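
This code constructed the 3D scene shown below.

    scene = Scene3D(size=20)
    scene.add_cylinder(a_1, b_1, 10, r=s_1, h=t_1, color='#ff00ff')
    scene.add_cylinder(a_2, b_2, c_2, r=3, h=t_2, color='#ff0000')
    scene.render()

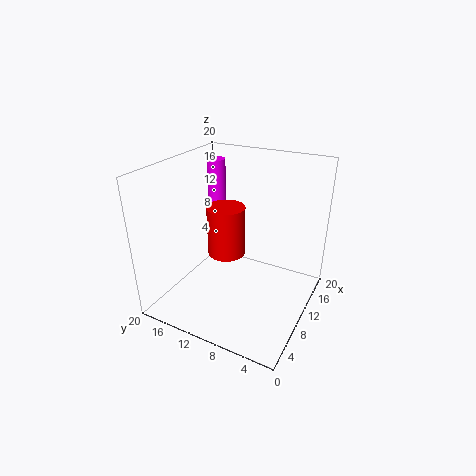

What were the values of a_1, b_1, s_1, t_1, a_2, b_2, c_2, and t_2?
a_1 = 18.5
b_1 = 18.5
s_1 = 1.5
t_1 = 8
a_2 = 14.5
b_2 = 14.5
c_2 = 4
t_2 = 8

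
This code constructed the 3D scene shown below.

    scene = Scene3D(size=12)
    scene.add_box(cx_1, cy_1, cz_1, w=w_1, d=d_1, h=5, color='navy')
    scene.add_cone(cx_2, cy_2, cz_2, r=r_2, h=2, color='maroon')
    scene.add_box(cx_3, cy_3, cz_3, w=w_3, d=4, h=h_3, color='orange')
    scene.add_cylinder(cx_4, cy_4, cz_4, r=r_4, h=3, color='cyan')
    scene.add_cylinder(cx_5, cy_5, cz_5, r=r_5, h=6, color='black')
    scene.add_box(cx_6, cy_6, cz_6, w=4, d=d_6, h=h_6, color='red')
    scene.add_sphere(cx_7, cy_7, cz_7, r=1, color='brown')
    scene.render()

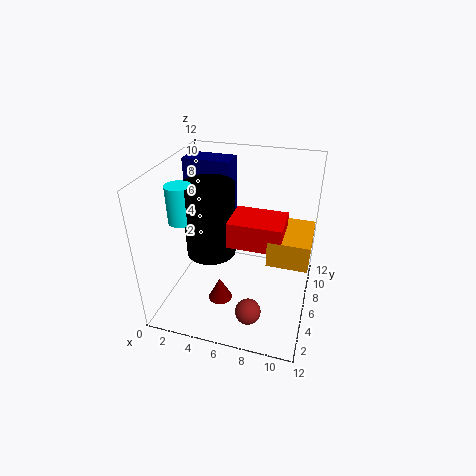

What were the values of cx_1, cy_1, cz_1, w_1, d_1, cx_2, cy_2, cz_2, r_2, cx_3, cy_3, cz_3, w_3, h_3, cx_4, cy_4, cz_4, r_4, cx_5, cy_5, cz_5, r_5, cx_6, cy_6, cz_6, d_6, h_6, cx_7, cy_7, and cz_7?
cx_1 = 1
cy_1 = 7
cz_1 = 7
w_1 = 4
d_1 = 2
cx_2 = 5
cy_2 = 4
cz_2 = 1
r_2 = 1
cx_3 = 9
cy_3 = 3
cz_3 = 6
w_3 = 3
h_3 = 2
cx_4 = 2
cy_4 = 4
cz_4 = 8
r_4 = 1
cx_5 = 4
cy_5 = 5
cz_5 = 5
r_5 = 2
cx_6 = 6
cy_6 = 3
cz_6 = 7
d_6 = 3
h_6 = 2
cx_7 = 8
cy_7 = 2
cz_7 = 2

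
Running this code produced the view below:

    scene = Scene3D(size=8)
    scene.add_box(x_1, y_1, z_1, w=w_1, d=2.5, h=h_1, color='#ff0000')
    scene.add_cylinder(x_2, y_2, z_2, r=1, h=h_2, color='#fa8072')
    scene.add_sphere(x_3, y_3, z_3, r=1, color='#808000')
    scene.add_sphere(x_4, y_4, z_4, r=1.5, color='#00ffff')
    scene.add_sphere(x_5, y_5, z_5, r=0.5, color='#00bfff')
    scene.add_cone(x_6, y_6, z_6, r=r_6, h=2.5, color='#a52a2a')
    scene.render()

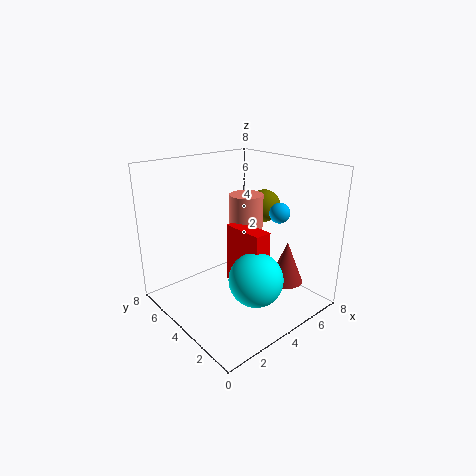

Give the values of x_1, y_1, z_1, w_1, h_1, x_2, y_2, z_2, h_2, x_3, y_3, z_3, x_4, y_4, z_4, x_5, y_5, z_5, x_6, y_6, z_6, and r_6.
x_1 = 4; y_1 = 2.5; z_1 = 1; w_1 = 1; h_1 = 3.5; x_2 = 5.5; y_2 = 5; z_2 = 4; h_2 = 2; x_3 = 7; y_3 = 5; z_3 = 5; x_4 = 4; y_4 = 2.5; z_4 = 2; x_5 = 4.5; y_5 = 1.5; z_5 = 6; x_6 = 6.5; y_6 = 2.5; z_6 = 1; r_6 = 1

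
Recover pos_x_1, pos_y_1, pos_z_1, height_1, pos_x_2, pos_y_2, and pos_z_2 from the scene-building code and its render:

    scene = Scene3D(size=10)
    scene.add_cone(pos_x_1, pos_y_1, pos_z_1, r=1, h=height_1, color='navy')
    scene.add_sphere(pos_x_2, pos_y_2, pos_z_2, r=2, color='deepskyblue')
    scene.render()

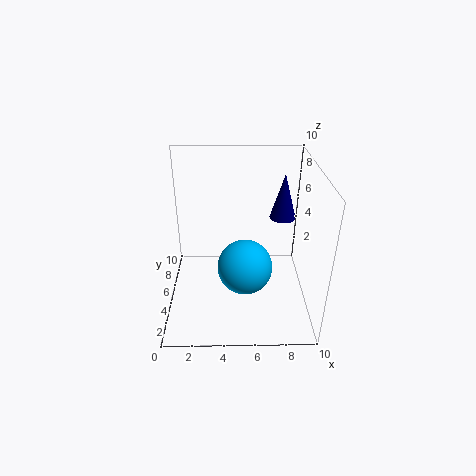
pos_x_1 = 8.5
pos_y_1 = 8
pos_z_1 = 5
height_1 = 3.5
pos_x_2 = 5.5
pos_y_2 = 5
pos_z_2 = 2.5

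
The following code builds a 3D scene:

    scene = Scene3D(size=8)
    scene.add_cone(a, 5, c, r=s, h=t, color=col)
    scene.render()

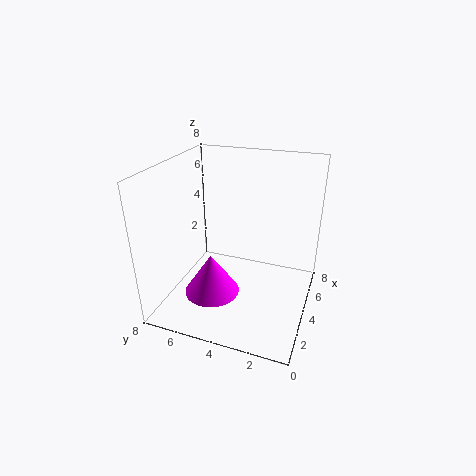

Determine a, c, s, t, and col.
a = 2.5; c = 1.25; s = 1.5; t = 2.25; col = 'magenta'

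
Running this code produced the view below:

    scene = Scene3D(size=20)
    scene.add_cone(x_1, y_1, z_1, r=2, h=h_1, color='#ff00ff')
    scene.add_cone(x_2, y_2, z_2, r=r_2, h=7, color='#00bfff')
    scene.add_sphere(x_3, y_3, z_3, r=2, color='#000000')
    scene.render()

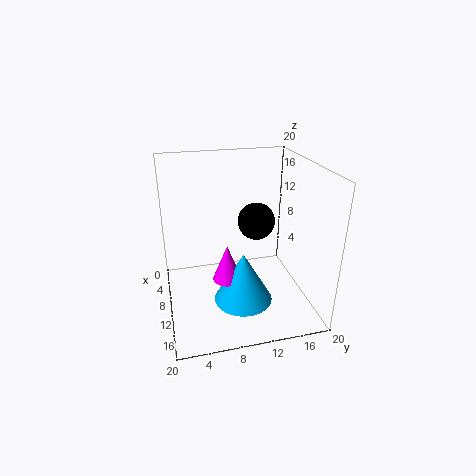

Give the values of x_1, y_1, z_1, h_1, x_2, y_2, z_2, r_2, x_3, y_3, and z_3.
x_1 = 12, y_1 = 8, z_1 = 5, h_1 = 5, x_2 = 13, y_2 = 10, z_2 = 2, r_2 = 4, x_3 = 18, y_3 = 10, z_3 = 16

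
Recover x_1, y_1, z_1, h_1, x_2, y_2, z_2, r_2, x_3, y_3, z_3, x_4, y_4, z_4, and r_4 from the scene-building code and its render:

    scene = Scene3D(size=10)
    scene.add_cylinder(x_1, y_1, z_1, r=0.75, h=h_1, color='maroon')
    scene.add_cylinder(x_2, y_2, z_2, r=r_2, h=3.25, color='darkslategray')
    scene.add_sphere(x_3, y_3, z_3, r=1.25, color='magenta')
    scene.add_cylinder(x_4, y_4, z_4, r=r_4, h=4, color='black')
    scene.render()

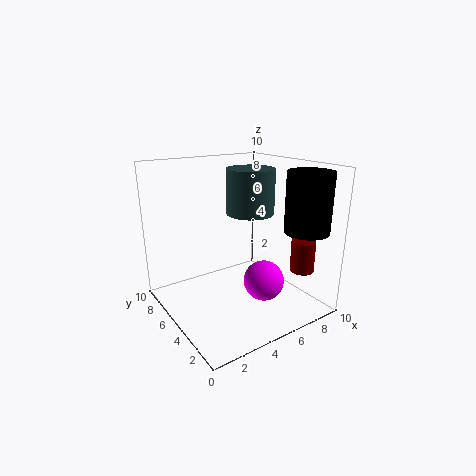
x_1 = 7
y_1 = 0.75
z_1 = 3.75
h_1 = 2
x_2 = 6.75
y_2 = 6
z_2 = 6.25
r_2 = 1.75
x_3 = 4.75
y_3 = 1.75
z_3 = 3.25
x_4 = 8.25
y_4 = 1.75
z_4 = 5.75
r_4 = 1.5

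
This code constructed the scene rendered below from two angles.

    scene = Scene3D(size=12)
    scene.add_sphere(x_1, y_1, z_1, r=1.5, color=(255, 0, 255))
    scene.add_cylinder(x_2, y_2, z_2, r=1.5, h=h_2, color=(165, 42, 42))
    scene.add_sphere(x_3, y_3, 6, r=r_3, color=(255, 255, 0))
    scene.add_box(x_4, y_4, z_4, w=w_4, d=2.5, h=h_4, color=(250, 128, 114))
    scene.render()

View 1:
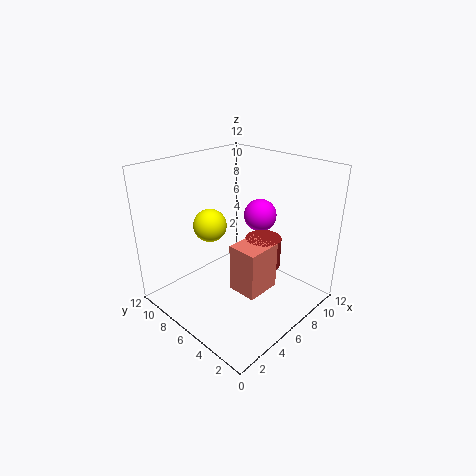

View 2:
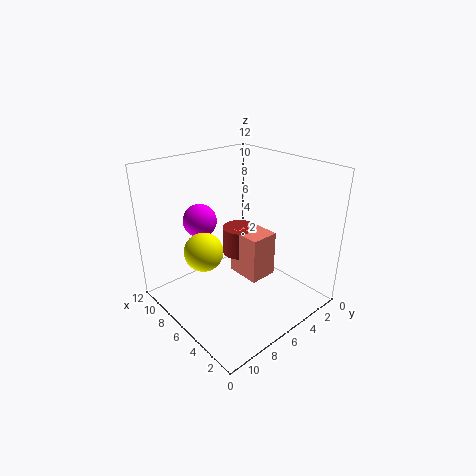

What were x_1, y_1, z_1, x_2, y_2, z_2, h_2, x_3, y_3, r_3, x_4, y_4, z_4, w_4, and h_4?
x_1 = 10
y_1 = 7
z_1 = 6.5
x_2 = 7.5
y_2 = 4.5
z_2 = 3.5
h_2 = 2.5
x_3 = 6
y_3 = 9.5
r_3 = 1.5
x_4 = 4.5
y_4 = 3
z_4 = 2
w_4 = 3
h_4 = 4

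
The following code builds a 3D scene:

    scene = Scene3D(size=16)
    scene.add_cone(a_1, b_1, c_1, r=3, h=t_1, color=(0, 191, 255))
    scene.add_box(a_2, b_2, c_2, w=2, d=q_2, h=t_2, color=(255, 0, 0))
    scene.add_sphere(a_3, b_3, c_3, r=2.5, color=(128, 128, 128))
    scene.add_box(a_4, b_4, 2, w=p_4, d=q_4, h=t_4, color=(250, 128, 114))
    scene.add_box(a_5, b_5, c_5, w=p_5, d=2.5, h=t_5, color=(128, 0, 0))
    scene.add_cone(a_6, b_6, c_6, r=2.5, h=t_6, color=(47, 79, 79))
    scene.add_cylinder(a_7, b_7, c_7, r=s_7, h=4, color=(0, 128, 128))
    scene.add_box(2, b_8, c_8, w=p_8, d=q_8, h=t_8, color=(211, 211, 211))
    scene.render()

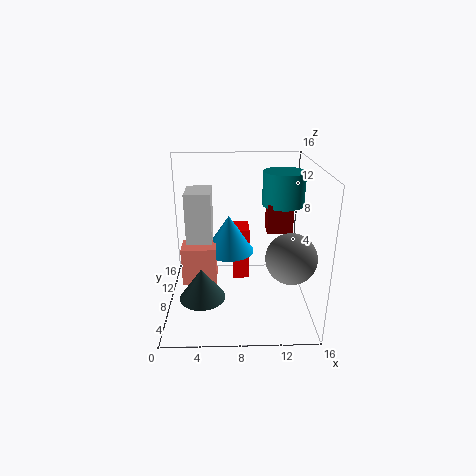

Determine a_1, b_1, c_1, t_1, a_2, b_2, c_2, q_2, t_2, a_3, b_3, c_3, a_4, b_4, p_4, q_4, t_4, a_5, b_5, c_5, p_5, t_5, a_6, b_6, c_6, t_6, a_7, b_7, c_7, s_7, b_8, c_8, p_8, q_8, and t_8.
a_1 = 7
b_1 = 11
c_1 = 5
t_1 = 4.5
a_2 = 7.5
b_2 = 11
c_2 = 1
q_2 = 3.5
t_2 = 6.5
a_3 = 13
b_3 = 3
c_3 = 8
a_4 = 1.5
b_4 = 8
p_4 = 4
q_4 = 3
t_4 = 4.5
a_5 = 11.5
b_5 = 10
c_5 = 7.5
p_5 = 3
t_5 = 3.5
a_6 = 4
b_6 = 5.5
c_6 = 2
t_6 = 3.5
a_7 = 13.5
b_7 = 12
c_7 = 10.5
s_7 = 2.5
b_8 = 9.5
c_8 = 6.5
p_8 = 3
q_8 = 4
t_8 = 6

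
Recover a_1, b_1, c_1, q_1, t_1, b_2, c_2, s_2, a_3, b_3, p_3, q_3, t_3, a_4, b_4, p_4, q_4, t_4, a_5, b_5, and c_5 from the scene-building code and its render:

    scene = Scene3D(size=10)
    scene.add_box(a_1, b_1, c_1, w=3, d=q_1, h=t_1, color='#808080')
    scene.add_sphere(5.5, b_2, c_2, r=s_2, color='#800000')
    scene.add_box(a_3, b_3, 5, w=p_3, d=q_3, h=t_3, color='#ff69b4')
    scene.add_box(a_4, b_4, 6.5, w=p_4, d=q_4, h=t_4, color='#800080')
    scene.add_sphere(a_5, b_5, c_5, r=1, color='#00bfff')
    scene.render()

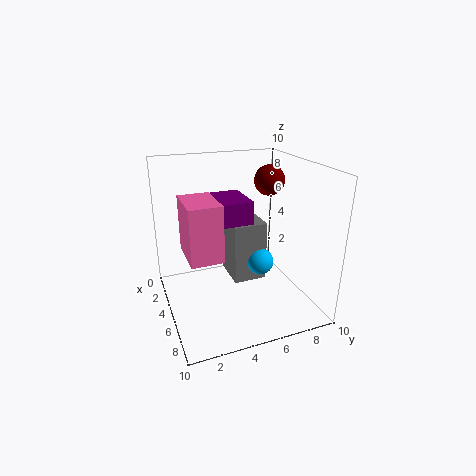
a_1 = 1.5; b_1 = 5; c_1 = 1; q_1 = 2.5; t_1 = 4.5; b_2 = 7; c_2 = 9; s_2 = 1; a_3 = 5; b_3 = 1; p_3 = 3; q_3 = 2; t_3 = 3.5; a_4 = 3.5; b_4 = 3.5; p_4 = 3; q_4 = 2; t_4 = 1.5; a_5 = 4.5; b_5 = 7; c_5 = 2.5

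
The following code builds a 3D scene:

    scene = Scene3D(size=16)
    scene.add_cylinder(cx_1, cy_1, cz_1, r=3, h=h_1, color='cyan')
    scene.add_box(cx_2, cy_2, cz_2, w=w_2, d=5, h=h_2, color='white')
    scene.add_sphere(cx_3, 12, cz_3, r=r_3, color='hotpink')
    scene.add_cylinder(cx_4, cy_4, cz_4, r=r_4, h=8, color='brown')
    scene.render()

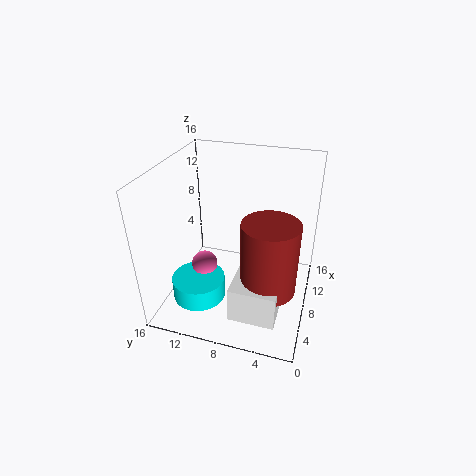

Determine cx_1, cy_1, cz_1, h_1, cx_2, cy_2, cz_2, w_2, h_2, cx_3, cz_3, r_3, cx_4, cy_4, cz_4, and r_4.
cx_1 = 5.5; cy_1 = 12; cz_1 = 1; h_1 = 2.5; cx_2 = 2.5; cy_2 = 2.5; cz_2 = 1; w_2 = 5.5; h_2 = 4; cx_3 = 7.5; cz_3 = 4; r_3 = 1.5; cx_4 = 6; cy_4 = 4; cz_4 = 3.5; r_4 = 3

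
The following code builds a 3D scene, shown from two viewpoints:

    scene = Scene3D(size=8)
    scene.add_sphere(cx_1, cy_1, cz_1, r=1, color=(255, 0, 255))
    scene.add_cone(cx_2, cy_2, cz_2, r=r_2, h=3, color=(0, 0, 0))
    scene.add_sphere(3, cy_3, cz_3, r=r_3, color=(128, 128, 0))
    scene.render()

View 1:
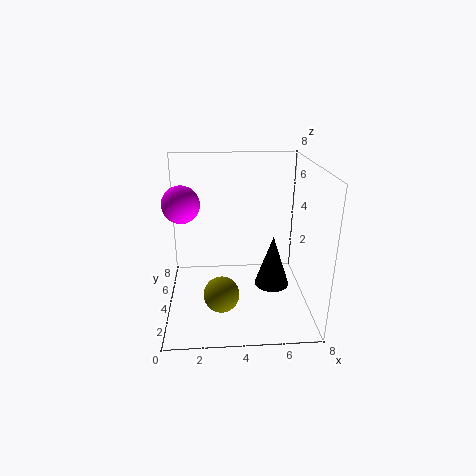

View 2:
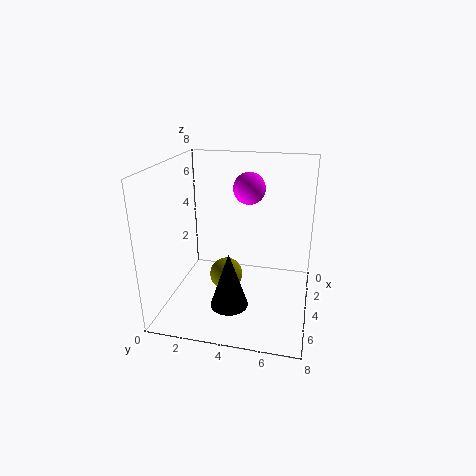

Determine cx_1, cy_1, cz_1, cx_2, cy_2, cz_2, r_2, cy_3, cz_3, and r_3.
cx_1 = 1, cy_1 = 4, cz_1 = 6, cx_2 = 6, cy_2 = 4, cz_2 = 1, r_2 = 1, cy_3 = 3, cz_3 = 1, r_3 = 1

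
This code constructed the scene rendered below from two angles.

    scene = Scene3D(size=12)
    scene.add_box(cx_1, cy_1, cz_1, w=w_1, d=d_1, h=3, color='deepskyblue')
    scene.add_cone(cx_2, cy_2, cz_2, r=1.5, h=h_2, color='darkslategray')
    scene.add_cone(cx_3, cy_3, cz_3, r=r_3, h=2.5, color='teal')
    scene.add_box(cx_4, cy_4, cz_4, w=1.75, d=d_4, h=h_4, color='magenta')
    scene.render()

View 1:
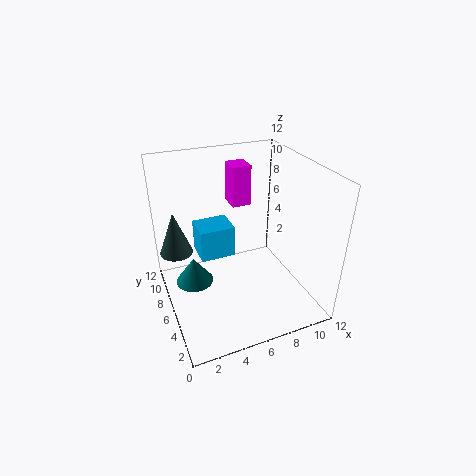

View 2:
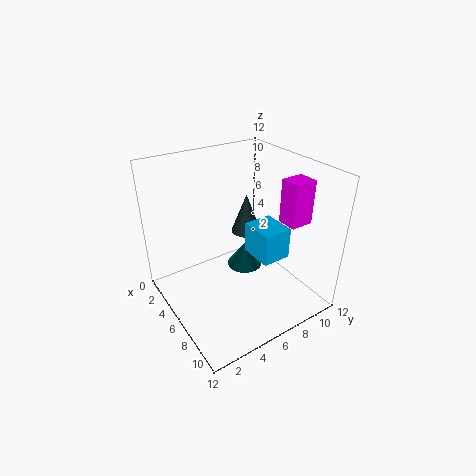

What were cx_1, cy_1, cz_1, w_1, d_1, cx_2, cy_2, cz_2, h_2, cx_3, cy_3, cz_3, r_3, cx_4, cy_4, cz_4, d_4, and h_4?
cx_1 = 3.5
cy_1 = 8.5
cz_1 = 2.5
w_1 = 3.25
d_1 = 2.75
cx_2 = 1.5
cy_2 = 10
cz_2 = 3.25
h_2 = 4
cx_3 = 2.75
cy_3 = 9
cz_3 = 0.25
r_3 = 1.75
cx_4 = 7
cy_4 = 9.5
cz_4 = 7
d_4 = 2
h_4 = 3.75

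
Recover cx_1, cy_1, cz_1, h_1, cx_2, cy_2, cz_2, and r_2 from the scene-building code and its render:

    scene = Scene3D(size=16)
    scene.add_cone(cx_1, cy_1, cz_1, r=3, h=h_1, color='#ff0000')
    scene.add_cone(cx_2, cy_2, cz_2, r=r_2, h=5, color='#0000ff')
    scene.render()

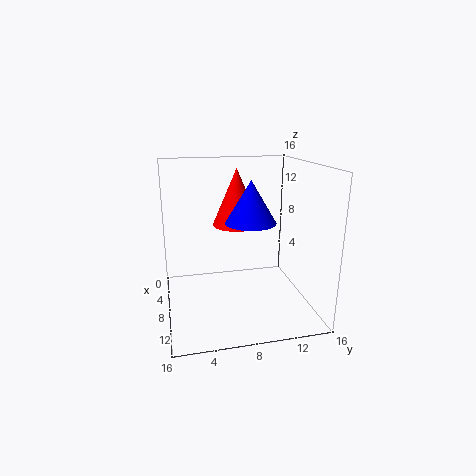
cx_1 = 3
cy_1 = 9
cz_1 = 8
h_1 = 7
cx_2 = 6
cy_2 = 10
cz_2 = 9
r_2 = 3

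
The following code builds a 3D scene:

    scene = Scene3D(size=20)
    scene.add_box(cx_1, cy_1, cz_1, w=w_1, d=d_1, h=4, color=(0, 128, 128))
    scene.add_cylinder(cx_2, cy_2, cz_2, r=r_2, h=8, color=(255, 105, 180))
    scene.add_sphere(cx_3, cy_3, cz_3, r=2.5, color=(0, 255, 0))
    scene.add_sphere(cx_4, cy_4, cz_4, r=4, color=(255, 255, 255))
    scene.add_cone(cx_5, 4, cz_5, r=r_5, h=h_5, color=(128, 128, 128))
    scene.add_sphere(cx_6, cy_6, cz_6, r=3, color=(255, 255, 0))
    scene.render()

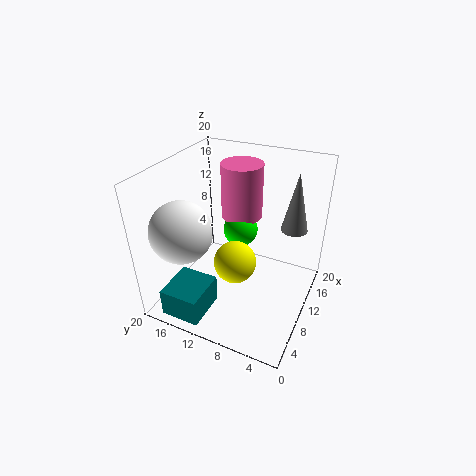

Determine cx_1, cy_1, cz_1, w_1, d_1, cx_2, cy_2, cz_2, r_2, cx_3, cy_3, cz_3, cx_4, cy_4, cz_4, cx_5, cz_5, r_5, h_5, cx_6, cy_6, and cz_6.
cx_1 = 1
cy_1 = 12
cz_1 = 0.5
w_1 = 6
d_1 = 5.5
cx_2 = 14.5
cy_2 = 11.5
cz_2 = 11
r_2 = 3
cx_3 = 13
cy_3 = 11
cz_3 = 9.5
cx_4 = 4
cy_4 = 15
cz_4 = 13
cx_5 = 17
cz_5 = 9
r_5 = 2
h_5 = 9
cx_6 = 9
cy_6 = 10
cz_6 = 6.5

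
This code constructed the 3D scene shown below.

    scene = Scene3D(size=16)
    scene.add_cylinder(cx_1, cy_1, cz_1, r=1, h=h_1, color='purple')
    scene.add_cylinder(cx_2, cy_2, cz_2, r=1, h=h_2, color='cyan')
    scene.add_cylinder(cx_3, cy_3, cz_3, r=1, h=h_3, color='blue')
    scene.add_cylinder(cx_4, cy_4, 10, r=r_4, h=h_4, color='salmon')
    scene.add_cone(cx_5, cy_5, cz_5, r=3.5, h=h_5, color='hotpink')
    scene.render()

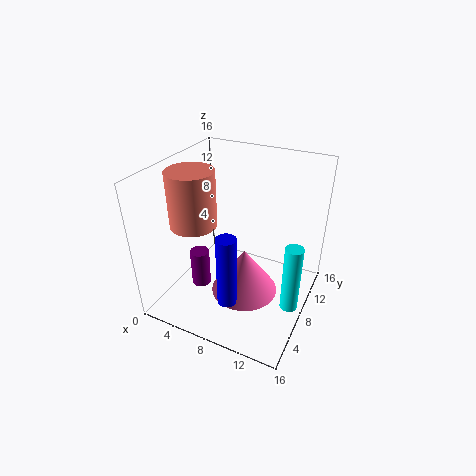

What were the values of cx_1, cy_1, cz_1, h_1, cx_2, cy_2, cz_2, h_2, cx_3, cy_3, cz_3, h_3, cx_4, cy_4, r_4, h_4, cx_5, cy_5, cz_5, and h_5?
cx_1 = 5.5
cy_1 = 4
cz_1 = 4
h_1 = 4
cx_2 = 14.5
cy_2 = 8
cz_2 = 0.5
h_2 = 8
cx_3 = 9.5
cy_3 = 2.5
cz_3 = 4
h_3 = 7.5
cx_4 = 4
cy_4 = 5.5
r_4 = 2.5
h_4 = 6
cx_5 = 10
cy_5 = 5.5
cz_5 = 3.5
h_5 = 5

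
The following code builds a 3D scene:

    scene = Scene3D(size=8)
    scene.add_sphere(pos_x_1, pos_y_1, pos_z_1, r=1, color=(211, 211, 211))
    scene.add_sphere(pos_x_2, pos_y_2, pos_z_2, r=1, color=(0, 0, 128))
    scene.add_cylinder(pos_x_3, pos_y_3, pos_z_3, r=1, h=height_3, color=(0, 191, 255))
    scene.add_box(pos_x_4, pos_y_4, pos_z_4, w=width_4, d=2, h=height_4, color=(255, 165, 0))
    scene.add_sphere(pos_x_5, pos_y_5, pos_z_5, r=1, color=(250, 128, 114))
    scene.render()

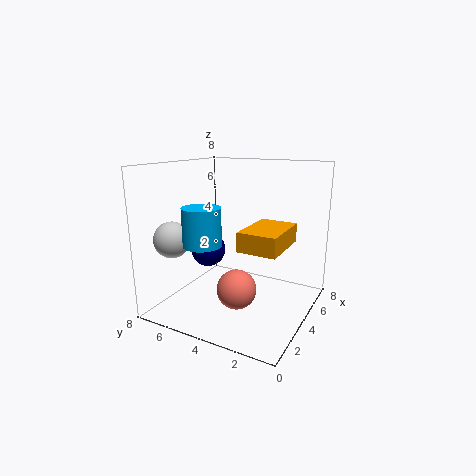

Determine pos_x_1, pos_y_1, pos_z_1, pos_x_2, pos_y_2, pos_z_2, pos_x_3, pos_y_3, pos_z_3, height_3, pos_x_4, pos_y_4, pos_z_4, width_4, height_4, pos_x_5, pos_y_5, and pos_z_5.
pos_x_1 = 2, pos_y_1 = 7, pos_z_1 = 4, pos_x_2 = 4, pos_y_2 = 6, pos_z_2 = 3, pos_x_3 = 2, pos_y_3 = 5, pos_z_3 = 4, height_3 = 2, pos_x_4 = 2, pos_y_4 = 1, pos_z_4 = 4, width_4 = 3, height_4 = 1, pos_x_5 = 2, pos_y_5 = 3, pos_z_5 = 2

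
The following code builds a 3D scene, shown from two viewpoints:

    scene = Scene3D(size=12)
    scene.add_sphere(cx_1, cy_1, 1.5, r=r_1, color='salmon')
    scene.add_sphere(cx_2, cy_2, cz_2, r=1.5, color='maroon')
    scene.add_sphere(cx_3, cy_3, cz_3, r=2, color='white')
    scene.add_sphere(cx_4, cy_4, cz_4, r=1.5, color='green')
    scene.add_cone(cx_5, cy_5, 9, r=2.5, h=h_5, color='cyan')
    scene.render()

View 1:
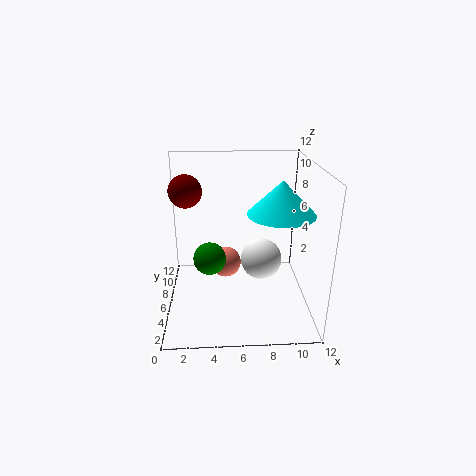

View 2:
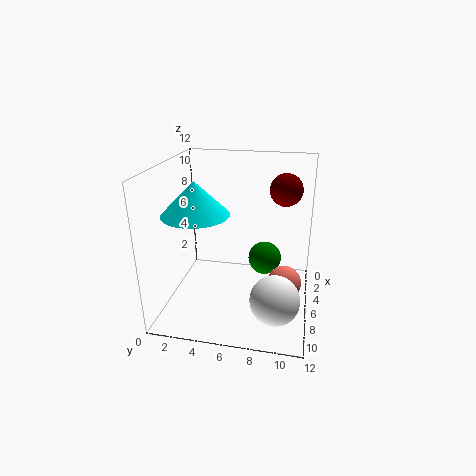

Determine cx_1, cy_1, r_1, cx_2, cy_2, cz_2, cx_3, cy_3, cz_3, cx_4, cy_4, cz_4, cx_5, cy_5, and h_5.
cx_1 = 5; cy_1 = 10; r_1 = 1.5; cx_2 = 1.5; cy_2 = 9.5; cz_2 = 9; cx_3 = 8.5; cy_3 = 9.5; cz_3 = 2; cx_4 = 3.5; cy_4 = 8; cz_4 = 3; cx_5 = 9; cy_5 = 3.5; h_5 = 2.5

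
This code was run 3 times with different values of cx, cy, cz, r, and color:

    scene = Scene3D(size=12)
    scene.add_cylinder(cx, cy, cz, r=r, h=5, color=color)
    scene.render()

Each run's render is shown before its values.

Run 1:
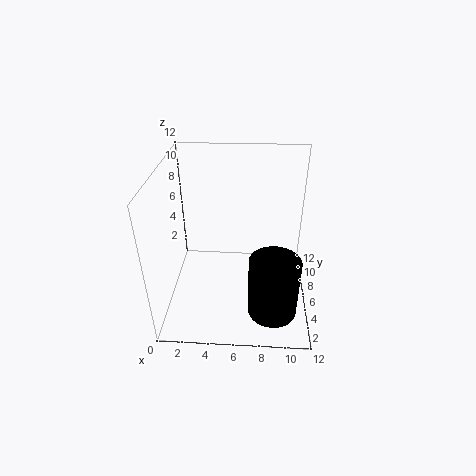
cx = 9, cy = 3, cz = 1, r = 2, color = 'black'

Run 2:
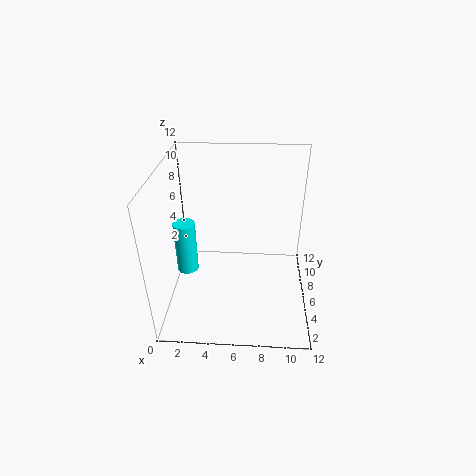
cx = 1, cy = 8, cz = 1, r = 1, color = 'cyan'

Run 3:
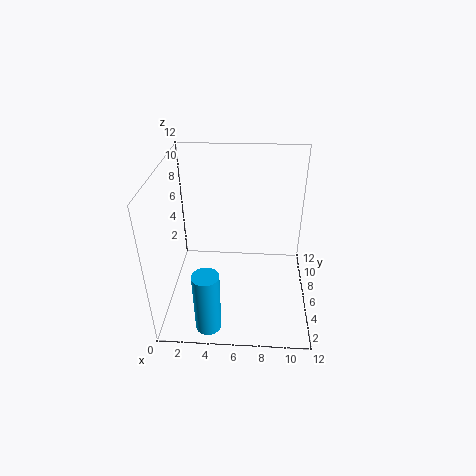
cx = 4, cy = 1, cz = 1, r = 1, color = 'deepskyblue'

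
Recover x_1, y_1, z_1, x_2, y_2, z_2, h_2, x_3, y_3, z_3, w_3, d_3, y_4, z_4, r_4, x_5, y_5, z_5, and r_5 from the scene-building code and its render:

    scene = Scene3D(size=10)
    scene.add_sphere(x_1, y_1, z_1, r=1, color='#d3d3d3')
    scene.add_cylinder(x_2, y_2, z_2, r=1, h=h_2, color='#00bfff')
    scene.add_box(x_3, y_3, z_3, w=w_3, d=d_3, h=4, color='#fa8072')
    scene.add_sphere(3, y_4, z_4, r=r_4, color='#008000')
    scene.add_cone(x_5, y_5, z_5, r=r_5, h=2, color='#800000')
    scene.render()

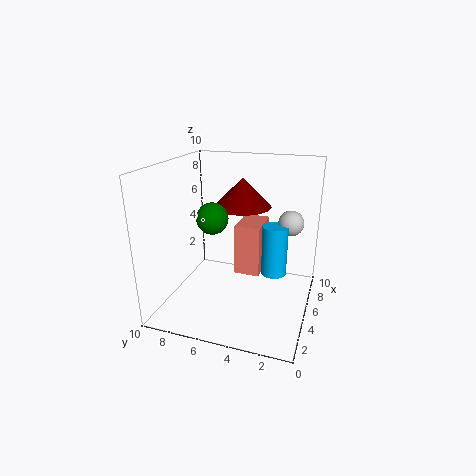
x_1 = 9; y_1 = 2; z_1 = 5; x_2 = 8; y_2 = 3; z_2 = 1; h_2 = 4; x_3 = 7; y_3 = 4; z_3 = 1; w_3 = 3; d_3 = 2; y_4 = 6; z_4 = 7; r_4 = 1; x_5 = 6; y_5 = 5; z_5 = 7; r_5 = 2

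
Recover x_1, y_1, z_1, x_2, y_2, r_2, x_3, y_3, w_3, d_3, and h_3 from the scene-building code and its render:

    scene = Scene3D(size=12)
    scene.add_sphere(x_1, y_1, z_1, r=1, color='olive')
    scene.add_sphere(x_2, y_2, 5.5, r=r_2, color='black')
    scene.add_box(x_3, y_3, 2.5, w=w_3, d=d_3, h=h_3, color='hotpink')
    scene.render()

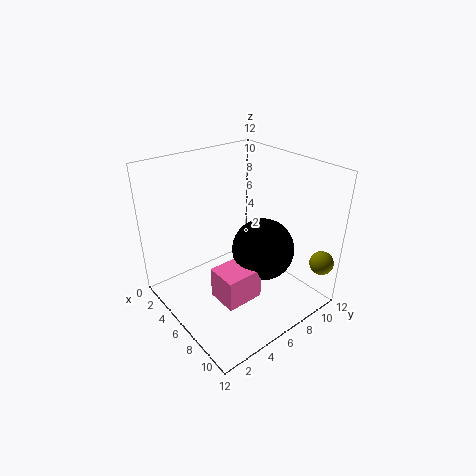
x_1 = 11; y_1 = 11; z_1 = 4; x_2 = 8; y_2 = 7; r_2 = 2.5; x_3 = 7; y_3 = 2.5; w_3 = 2.5; d_3 = 3; h_3 = 2.5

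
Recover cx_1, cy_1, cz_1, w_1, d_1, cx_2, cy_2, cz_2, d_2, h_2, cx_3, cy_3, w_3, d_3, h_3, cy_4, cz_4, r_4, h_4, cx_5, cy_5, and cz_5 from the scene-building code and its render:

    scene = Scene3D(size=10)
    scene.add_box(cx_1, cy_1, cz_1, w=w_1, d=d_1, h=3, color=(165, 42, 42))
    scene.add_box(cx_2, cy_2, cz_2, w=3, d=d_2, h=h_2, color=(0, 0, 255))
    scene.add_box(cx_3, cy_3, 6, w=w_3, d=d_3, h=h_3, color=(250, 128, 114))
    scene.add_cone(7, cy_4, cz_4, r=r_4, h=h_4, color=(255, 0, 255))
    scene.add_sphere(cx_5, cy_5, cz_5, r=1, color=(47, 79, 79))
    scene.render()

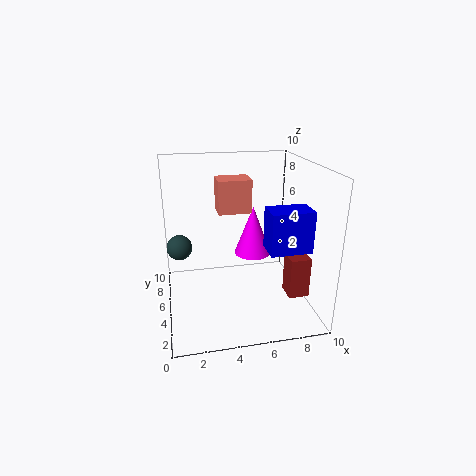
cx_1 = 8.5
cy_1 = 3.5
cz_1 = 0.5
w_1 = 1.5
d_1 = 1.5
cx_2 = 7
cy_2 = 3.5
cz_2 = 4
d_2 = 2
h_2 = 3
cx_3 = 4
cy_3 = 7
w_3 = 2.5
d_3 = 2
h_3 = 2.5
cy_4 = 8.5
cz_4 = 2
r_4 = 1.5
h_4 = 4
cx_5 = 1
cy_5 = 8.5
cz_5 = 3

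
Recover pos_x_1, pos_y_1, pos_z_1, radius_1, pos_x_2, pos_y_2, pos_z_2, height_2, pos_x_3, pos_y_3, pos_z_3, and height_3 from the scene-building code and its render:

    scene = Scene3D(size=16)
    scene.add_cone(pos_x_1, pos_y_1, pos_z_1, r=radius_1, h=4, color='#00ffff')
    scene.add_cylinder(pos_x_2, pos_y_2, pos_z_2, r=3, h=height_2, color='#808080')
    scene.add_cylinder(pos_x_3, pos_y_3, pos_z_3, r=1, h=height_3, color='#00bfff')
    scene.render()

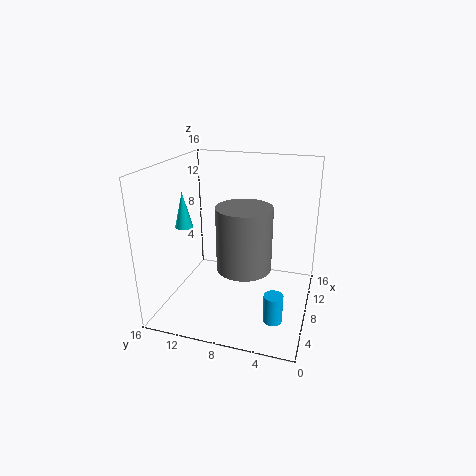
pos_x_1 = 7
pos_y_1 = 14
pos_z_1 = 9
radius_1 = 1
pos_x_2 = 7
pos_y_2 = 7
pos_z_2 = 5
height_2 = 7
pos_x_3 = 4
pos_y_3 = 3
pos_z_3 = 1
height_3 = 3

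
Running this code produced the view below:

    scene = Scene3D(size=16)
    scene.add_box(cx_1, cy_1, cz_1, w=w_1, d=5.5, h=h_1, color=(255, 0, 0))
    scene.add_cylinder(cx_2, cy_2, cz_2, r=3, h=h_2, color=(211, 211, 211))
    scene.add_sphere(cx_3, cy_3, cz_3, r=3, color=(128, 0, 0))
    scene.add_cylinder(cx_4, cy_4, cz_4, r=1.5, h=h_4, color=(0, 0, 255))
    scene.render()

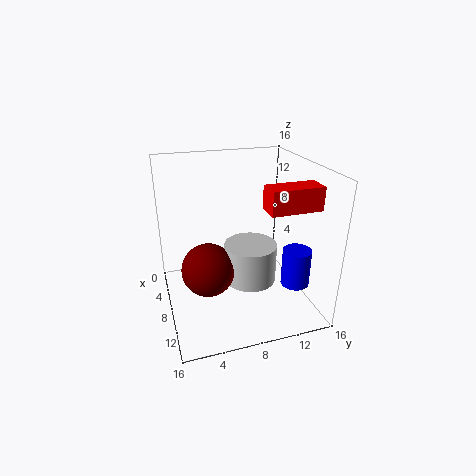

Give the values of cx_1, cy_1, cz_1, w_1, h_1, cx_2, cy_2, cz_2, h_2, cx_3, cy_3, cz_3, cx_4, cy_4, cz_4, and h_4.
cx_1 = 10
cy_1 = 10
cz_1 = 12
w_1 = 2.5
h_1 = 2.5
cx_2 = 8
cy_2 = 9.5
cz_2 = 2.5
h_2 = 4.5
cx_3 = 8
cy_3 = 4.5
cz_3 = 4.5
cx_4 = 12.5
cy_4 = 13
cz_4 = 4
h_4 = 4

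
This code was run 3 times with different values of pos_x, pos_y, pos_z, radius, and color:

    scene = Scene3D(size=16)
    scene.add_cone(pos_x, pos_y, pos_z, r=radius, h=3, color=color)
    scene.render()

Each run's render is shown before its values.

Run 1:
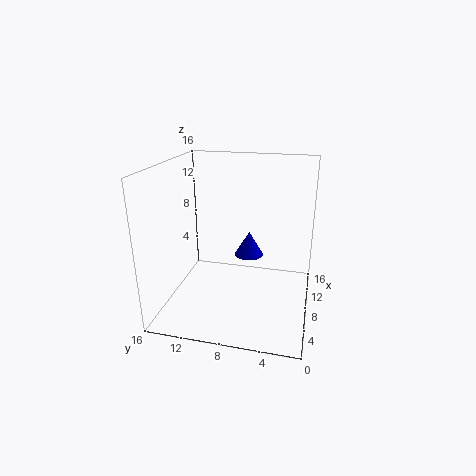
pos_x = 11.75; pos_y = 7.5; pos_z = 4.25; radius = 1.75; color = 'blue'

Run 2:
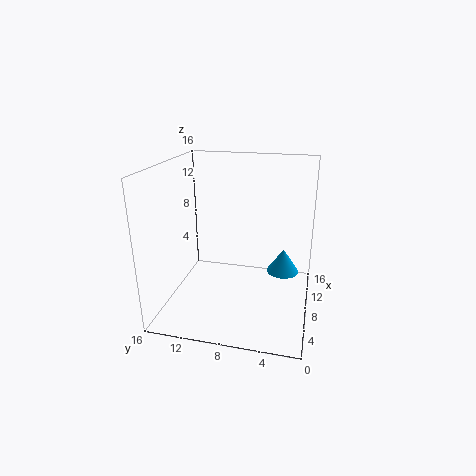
pos_x = 12.5; pos_y = 3.25; pos_z = 2; radius = 2; color = 'deepskyblue'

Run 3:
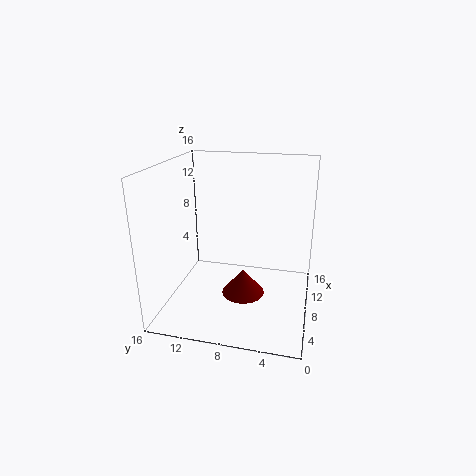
pos_x = 8.5; pos_y = 7.5; pos_z = 0.75; radius = 2.5; color = 'maroon'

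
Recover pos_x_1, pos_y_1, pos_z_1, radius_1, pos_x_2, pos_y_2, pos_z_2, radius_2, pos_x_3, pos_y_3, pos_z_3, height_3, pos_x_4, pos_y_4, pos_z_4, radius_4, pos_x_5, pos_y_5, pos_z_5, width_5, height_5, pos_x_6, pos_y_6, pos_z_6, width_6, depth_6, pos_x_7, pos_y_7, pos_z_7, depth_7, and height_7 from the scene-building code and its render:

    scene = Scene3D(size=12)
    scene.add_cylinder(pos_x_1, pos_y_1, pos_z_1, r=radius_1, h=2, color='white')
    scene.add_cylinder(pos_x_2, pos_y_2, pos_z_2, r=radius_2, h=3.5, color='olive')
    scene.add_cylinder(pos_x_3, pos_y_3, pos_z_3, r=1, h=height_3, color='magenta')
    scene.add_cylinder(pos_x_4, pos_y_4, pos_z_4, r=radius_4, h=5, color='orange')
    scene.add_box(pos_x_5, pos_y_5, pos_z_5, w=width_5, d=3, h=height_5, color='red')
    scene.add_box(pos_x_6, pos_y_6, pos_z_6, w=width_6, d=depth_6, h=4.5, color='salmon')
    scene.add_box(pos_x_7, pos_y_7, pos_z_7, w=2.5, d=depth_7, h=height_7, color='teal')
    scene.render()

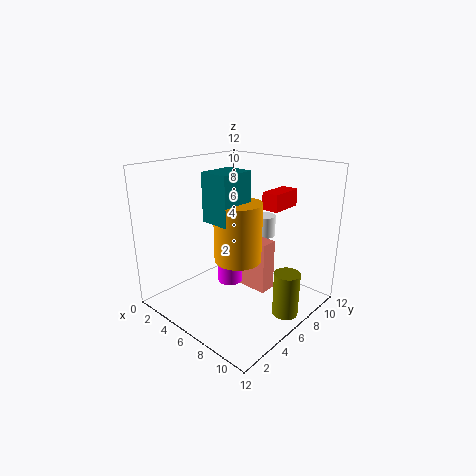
pos_x_1 = 5, pos_y_1 = 11, pos_z_1 = 4.5, radius_1 = 1, pos_x_2 = 11, pos_y_2 = 6, pos_z_2 = 1, radius_2 = 1, pos_x_3 = 6, pos_y_3 = 5, pos_z_3 = 2.5, height_3 = 3, pos_x_4 = 6, pos_y_4 = 6, pos_z_4 = 4, radius_4 = 2, pos_x_5 = 6.5, pos_y_5 = 8.5, pos_z_5 = 8, width_5 = 1.5, height_5 = 1.5, pos_x_6 = 4.5, pos_y_6 = 7, pos_z_6 = 1, width_6 = 3.5, depth_6 = 1.5, pos_x_7 = 4, pos_y_7 = 4, pos_z_7 = 7.5, depth_7 = 3, height_7 = 4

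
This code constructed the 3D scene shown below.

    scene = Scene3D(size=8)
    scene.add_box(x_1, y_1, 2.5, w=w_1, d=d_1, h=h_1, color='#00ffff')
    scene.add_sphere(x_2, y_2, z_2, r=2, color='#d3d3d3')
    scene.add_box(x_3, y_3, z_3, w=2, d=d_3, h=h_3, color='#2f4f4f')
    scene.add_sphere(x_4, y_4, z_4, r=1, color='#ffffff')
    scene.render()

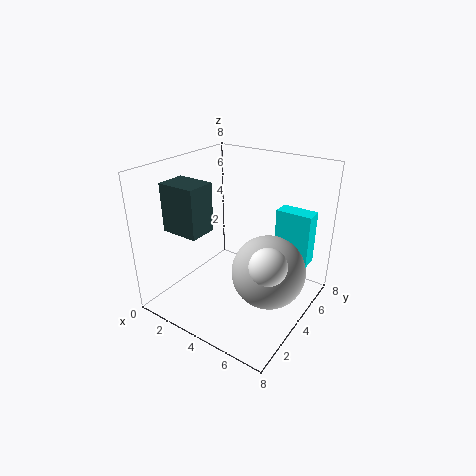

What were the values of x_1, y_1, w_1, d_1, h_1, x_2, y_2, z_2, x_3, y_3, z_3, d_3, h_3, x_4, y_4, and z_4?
x_1 = 5.5, y_1 = 5.5, w_1 = 2, d_1 = 1, h_1 = 3, x_2 = 6, y_2 = 4, z_2 = 2.5, x_3 = 1.5, y_3 = 1, z_3 = 5, d_3 = 1.5, h_3 = 2.5, x_4 = 6.5, y_4 = 3, z_4 = 3.5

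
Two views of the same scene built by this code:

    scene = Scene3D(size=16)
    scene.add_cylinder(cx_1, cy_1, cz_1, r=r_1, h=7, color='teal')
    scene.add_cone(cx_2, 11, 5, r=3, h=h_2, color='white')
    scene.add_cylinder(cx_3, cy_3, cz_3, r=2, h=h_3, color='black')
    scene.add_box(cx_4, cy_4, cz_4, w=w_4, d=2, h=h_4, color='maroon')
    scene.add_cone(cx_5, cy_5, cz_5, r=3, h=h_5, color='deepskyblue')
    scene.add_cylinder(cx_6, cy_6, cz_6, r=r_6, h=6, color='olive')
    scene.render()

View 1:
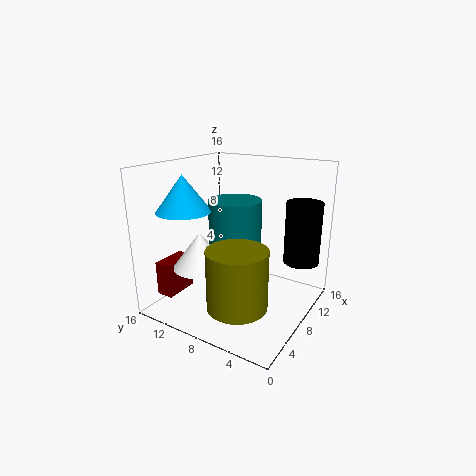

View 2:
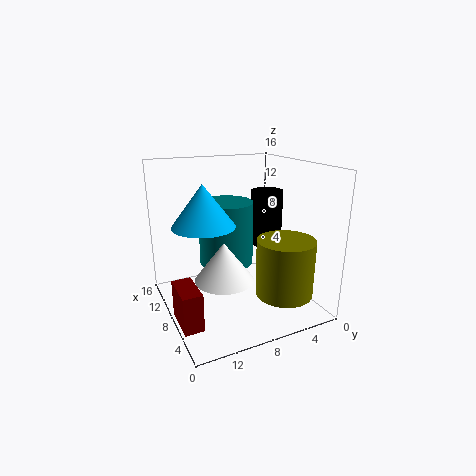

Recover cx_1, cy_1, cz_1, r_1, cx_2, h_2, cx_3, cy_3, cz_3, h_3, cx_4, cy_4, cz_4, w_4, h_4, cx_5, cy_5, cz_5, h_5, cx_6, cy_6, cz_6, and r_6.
cx_1 = 9, cy_1 = 9, cz_1 = 5, r_1 = 3, cx_2 = 5, h_2 = 4, cx_3 = 12, cy_3 = 2, cz_3 = 5, h_3 = 7, cx_4 = 3, cy_4 = 14, cz_4 = 1, w_4 = 4, h_4 = 4, cx_5 = 5, cy_5 = 13, cz_5 = 11, h_5 = 4, cx_6 = 3, cy_6 = 5, cz_6 = 3, r_6 = 3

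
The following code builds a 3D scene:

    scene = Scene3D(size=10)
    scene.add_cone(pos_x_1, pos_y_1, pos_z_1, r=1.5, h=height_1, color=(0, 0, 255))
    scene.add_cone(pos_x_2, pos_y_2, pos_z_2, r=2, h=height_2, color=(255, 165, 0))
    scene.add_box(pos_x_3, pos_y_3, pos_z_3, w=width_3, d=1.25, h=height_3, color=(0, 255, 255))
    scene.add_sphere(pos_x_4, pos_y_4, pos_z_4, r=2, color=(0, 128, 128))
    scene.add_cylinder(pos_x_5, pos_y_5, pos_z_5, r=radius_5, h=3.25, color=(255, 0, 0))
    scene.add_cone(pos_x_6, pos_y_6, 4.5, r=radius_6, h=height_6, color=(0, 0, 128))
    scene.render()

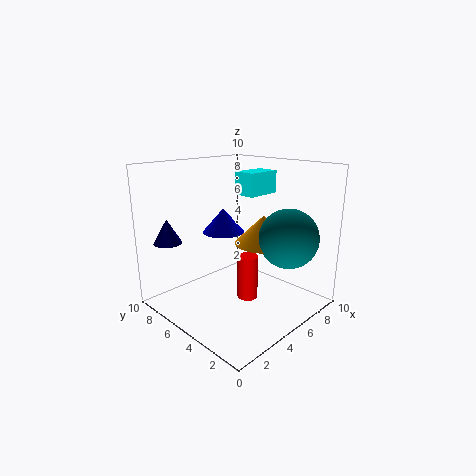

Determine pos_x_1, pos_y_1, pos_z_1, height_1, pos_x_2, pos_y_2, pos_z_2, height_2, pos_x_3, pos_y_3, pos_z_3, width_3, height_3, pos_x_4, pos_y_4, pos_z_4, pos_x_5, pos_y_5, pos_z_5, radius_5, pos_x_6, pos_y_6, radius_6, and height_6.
pos_x_1 = 5.25
pos_y_1 = 6.75
pos_z_1 = 5
height_1 = 1.75
pos_x_2 = 6.5
pos_y_2 = 4
pos_z_2 = 4.5
height_2 = 2
pos_x_3 = 2.5
pos_y_3 = 1.5
pos_z_3 = 8.75
width_3 = 2
height_3 = 1.25
pos_x_4 = 6.75
pos_y_4 = 2
pos_z_4 = 5.25
pos_x_5 = 5.75
pos_y_5 = 4.75
pos_z_5 = 0.25
radius_5 = 0.75
pos_x_6 = 1.75
pos_y_6 = 8.75
radius_6 = 1
height_6 = 1.75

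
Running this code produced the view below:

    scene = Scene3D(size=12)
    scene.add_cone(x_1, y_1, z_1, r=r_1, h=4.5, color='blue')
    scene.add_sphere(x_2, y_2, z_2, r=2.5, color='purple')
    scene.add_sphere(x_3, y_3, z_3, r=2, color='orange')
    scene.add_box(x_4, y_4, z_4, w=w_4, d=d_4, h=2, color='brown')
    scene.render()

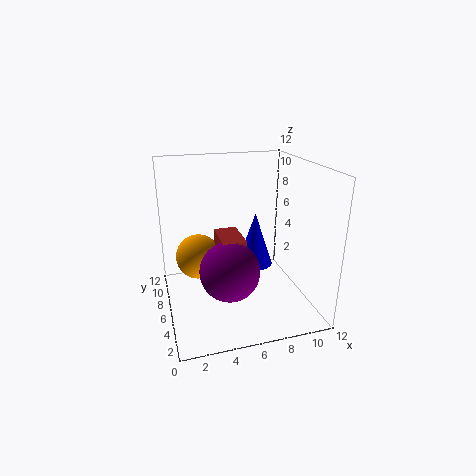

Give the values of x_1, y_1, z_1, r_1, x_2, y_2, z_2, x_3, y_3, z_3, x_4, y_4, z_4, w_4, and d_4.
x_1 = 7.5; y_1 = 6; z_1 = 3.5; r_1 = 1.5; x_2 = 5; y_2 = 5; z_2 = 3.5; x_3 = 3; y_3 = 8.5; z_3 = 3.5; x_4 = 4.5; y_4 = 5; z_4 = 4; w_4 = 2; d_4 = 3.5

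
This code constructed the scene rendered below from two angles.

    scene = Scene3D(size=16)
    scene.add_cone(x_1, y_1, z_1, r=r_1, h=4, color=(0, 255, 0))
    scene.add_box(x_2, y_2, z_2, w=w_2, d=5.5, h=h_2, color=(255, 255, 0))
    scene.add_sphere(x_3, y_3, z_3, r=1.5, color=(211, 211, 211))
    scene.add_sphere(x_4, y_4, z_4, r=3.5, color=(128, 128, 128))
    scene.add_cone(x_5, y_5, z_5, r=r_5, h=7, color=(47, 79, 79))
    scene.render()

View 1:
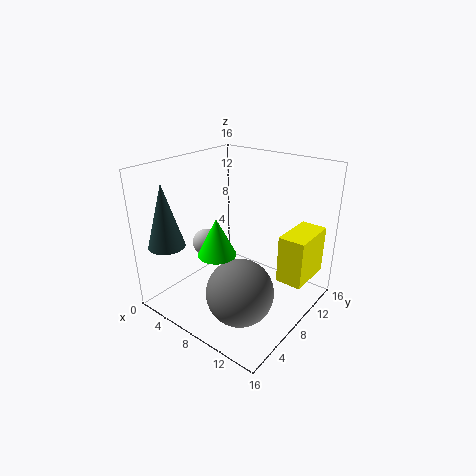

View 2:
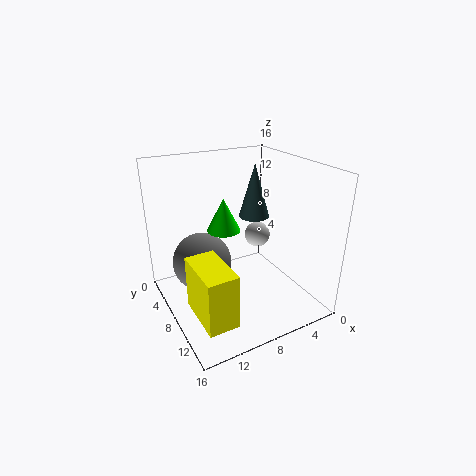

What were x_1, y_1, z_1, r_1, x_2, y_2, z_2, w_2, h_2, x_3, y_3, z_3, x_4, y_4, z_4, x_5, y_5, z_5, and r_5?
x_1 = 8, y_1 = 4.5, z_1 = 7.5, r_1 = 2, x_2 = 12, y_2 = 10, z_2 = 3, w_2 = 3, h_2 = 5.5, x_3 = 4.5, y_3 = 6.5, z_3 = 7, x_4 = 11, y_4 = 4.5, z_4 = 4, x_5 = 2.5, y_5 = 2.5, z_5 = 7.5, r_5 = 2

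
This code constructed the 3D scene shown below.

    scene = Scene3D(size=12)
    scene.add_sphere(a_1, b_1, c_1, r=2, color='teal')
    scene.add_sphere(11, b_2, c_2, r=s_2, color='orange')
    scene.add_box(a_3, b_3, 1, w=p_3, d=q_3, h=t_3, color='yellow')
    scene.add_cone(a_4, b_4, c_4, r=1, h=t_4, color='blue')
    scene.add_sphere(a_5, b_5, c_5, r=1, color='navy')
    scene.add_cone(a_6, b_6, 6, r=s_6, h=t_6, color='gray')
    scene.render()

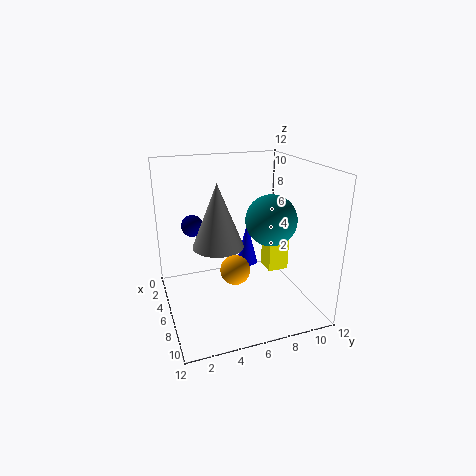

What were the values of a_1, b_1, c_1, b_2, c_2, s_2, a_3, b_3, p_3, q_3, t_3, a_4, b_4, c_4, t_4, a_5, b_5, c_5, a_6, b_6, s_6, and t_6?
a_1 = 8
b_1 = 8
c_1 = 8
b_2 = 4
c_2 = 6
s_2 = 1
a_3 = 2
b_3 = 10
p_3 = 2
q_3 = 2
t_3 = 3
a_4 = 3
b_4 = 8
c_4 = 2
t_4 = 4
a_5 = 2
b_5 = 3
c_5 = 6
a_6 = 7
b_6 = 4
s_6 = 2
t_6 = 5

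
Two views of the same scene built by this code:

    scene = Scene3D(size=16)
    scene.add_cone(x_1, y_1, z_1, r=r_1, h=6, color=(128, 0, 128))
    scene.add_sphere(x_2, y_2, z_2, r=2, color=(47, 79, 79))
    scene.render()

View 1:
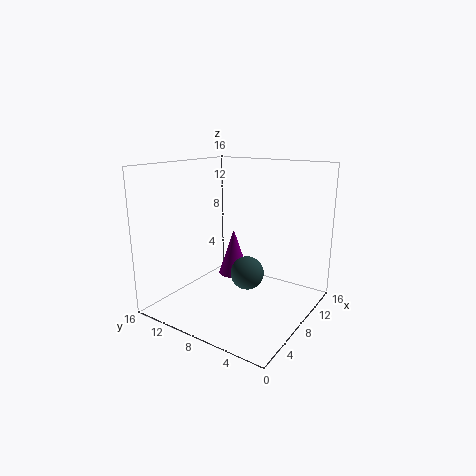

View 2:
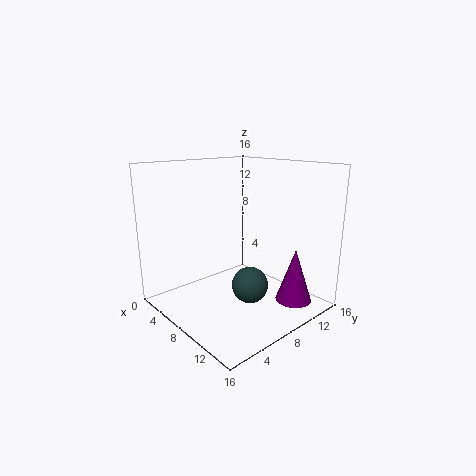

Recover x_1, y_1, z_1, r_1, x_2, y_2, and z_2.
x_1 = 13; y_1 = 12; z_1 = 1; r_1 = 2; x_2 = 10; y_2 = 8; z_2 = 3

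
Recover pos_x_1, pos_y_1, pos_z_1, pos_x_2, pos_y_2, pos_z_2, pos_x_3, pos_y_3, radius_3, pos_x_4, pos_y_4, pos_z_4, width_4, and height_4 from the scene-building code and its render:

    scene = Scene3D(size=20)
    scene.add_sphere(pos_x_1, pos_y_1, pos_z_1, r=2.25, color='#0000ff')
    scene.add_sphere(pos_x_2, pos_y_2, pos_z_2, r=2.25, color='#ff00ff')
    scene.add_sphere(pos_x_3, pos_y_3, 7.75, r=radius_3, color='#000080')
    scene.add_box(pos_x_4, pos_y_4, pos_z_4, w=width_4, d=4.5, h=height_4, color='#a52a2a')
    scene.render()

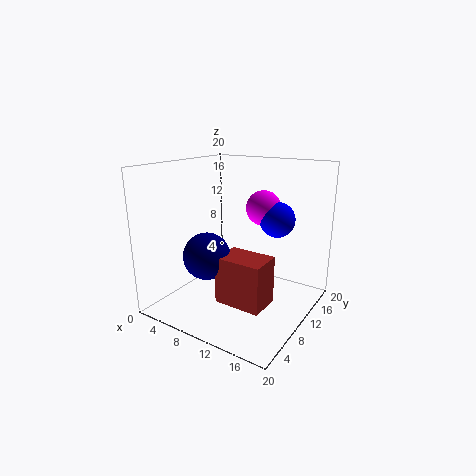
pos_x_1 = 15.75; pos_y_1 = 10.25; pos_z_1 = 13.5; pos_x_2 = 13.75; pos_y_2 = 10.25; pos_z_2 = 14.75; pos_x_3 = 7; pos_y_3 = 6.75; radius_3 = 3.25; pos_x_4 = 9.25; pos_y_4 = 5.5; pos_z_4 = 2; width_4 = 6.5; height_4 = 6.5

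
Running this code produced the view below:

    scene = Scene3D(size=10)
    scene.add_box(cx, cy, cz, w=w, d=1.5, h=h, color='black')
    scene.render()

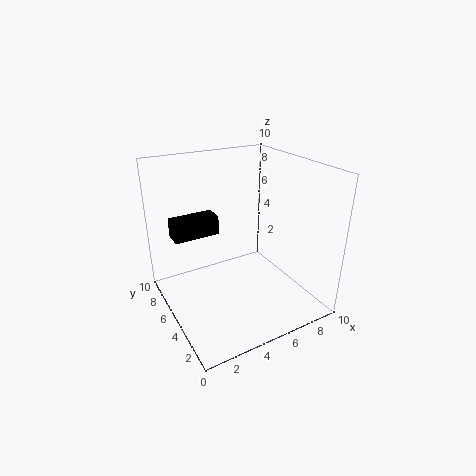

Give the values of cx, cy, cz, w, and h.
cx = 1.5, cy = 8, cz = 4, w = 3.5, h = 1.5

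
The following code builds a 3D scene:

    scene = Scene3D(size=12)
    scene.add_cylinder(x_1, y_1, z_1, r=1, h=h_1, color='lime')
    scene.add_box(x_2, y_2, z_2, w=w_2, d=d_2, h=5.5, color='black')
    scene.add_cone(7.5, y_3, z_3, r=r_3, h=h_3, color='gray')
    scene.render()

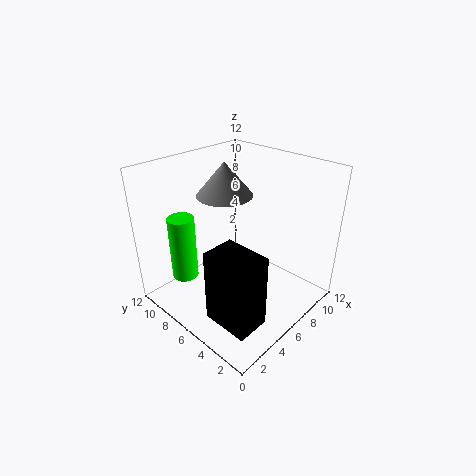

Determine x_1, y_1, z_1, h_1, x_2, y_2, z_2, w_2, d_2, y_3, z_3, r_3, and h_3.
x_1 = 1.5; y_1 = 7.5; z_1 = 4; h_1 = 5; x_2 = 0.5; y_2 = 0.5; z_2 = 2.5; w_2 = 2.5; d_2 = 3.5; y_3 = 9; z_3 = 8.5; r_3 = 2.5; h_3 = 3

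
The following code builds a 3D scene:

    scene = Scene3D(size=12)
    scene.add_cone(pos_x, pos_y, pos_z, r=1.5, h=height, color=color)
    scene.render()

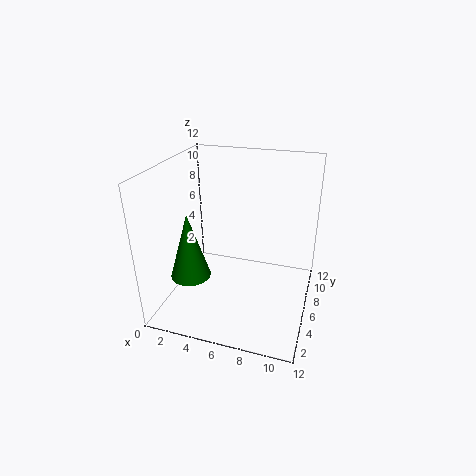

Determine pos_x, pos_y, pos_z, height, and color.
pos_x = 3.5; pos_y = 2; pos_z = 4.5; height = 5; color = 'green'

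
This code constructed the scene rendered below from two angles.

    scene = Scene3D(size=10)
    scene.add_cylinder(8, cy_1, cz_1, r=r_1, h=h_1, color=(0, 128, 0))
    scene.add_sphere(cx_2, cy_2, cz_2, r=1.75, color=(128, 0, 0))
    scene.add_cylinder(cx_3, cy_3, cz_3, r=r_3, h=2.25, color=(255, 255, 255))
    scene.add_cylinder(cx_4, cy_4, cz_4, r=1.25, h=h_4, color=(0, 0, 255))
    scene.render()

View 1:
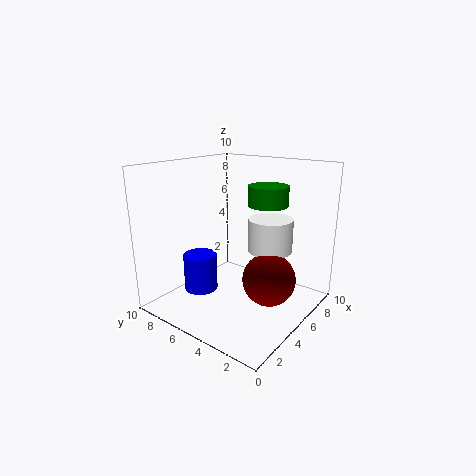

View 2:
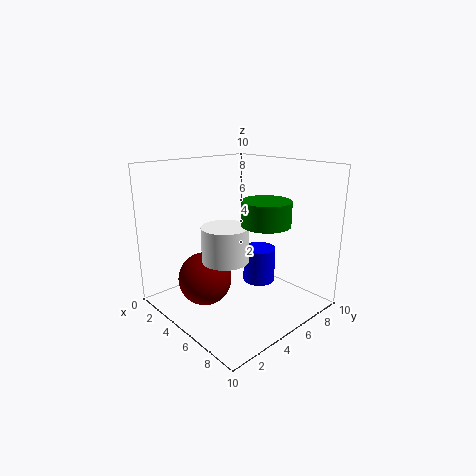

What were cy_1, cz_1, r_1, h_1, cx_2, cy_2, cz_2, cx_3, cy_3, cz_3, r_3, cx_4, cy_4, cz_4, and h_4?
cy_1 = 4.5; cz_1 = 6.75; r_1 = 1.5; h_1 = 1.5; cx_2 = 4.75; cy_2 = 2.25; cz_2 = 2.75; cx_3 = 6; cy_3 = 3; cz_3 = 4.25; r_3 = 1.5; cx_4 = 4.25; cy_4 = 8; cz_4 = 0.5; h_4 = 2.75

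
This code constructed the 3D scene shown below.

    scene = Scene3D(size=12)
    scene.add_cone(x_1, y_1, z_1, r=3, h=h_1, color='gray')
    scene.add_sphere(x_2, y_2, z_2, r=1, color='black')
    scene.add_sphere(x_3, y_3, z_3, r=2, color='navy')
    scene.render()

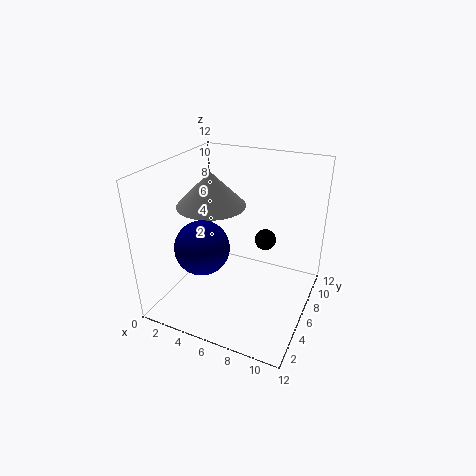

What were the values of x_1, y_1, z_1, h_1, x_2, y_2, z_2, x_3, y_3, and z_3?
x_1 = 3; y_1 = 7; z_1 = 8; h_1 = 3; x_2 = 7; y_2 = 10; z_2 = 4; x_3 = 5; y_3 = 2; z_3 = 7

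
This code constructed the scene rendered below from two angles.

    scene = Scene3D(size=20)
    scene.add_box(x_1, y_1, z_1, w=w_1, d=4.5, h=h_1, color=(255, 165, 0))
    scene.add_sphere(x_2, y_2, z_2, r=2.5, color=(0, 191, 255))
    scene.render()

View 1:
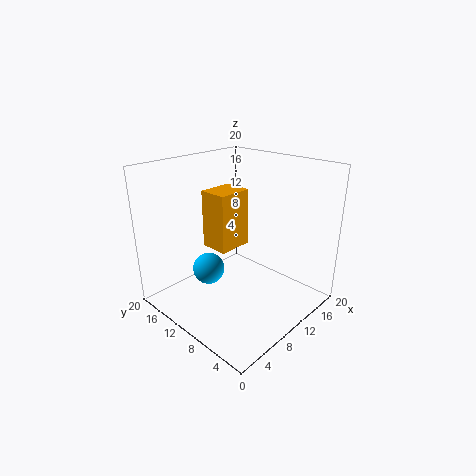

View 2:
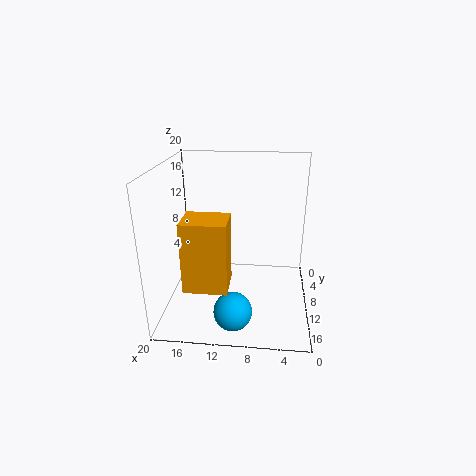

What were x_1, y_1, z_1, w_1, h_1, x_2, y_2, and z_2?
x_1 = 10.5
y_1 = 13.5
z_1 = 6
w_1 = 5.5
h_1 = 9
x_2 = 10
y_2 = 16.5
z_2 = 2.5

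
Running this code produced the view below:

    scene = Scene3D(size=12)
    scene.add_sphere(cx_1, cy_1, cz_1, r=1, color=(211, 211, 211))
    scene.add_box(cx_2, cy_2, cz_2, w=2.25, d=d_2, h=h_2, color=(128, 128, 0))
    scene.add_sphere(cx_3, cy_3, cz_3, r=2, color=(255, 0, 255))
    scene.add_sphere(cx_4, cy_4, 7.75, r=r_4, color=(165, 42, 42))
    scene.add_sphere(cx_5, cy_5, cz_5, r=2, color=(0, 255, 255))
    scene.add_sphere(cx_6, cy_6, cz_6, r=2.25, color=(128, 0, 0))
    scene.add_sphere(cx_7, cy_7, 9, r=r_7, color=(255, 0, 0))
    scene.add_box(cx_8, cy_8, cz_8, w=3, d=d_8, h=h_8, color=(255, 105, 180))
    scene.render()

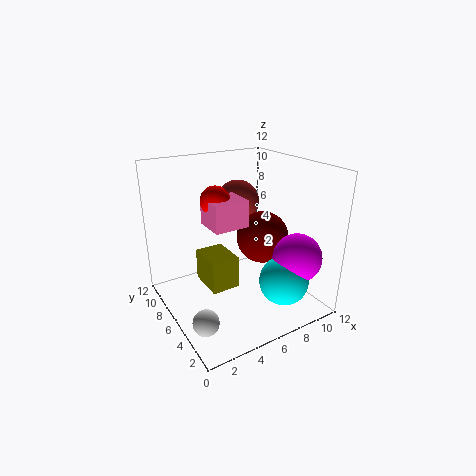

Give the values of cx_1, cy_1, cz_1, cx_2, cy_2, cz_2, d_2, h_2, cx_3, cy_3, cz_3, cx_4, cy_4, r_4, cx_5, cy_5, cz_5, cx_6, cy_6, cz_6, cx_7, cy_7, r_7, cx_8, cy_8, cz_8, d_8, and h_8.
cx_1 = 1.25, cy_1 = 2.75, cz_1 = 1.5, cx_2 = 2.5, cy_2 = 3.75, cz_2 = 3, d_2 = 3, h_2 = 2.5, cx_3 = 9.5, cy_3 = 2.5, cz_3 = 4.75, cx_4 = 8.25, cy_4 = 9.75, r_4 = 2, cx_5 = 8.25, cy_5 = 2.5, cz_5 = 3, cx_6 = 8.5, cy_6 = 6, cz_6 = 5.5, cx_7 = 4.75, cy_7 = 7.5, r_7 = 1.25, cx_8 = 3.75, cy_8 = 5.5, cz_8 = 7, d_8 = 2.75, h_8 = 2.25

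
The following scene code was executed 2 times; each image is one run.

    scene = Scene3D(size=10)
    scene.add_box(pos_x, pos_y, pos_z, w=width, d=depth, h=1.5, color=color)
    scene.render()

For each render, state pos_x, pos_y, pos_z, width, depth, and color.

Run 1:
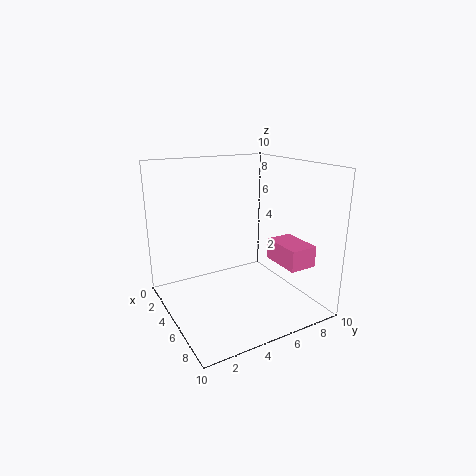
pos_x = 5, pos_y = 7.5, pos_z = 3, width = 3, depth = 2, color = 'hotpink'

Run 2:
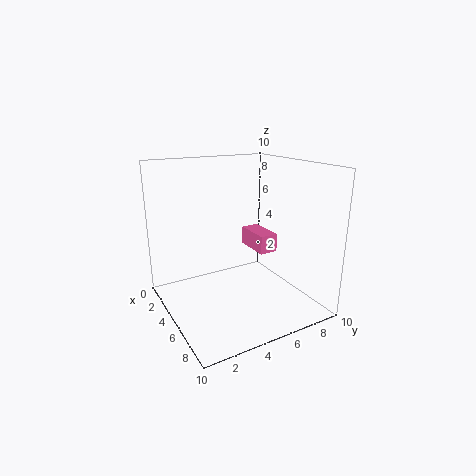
pos_x = 0.5, pos_y = 8, pos_z = 2.5, width = 3, depth = 1.5, color = 'hotpink'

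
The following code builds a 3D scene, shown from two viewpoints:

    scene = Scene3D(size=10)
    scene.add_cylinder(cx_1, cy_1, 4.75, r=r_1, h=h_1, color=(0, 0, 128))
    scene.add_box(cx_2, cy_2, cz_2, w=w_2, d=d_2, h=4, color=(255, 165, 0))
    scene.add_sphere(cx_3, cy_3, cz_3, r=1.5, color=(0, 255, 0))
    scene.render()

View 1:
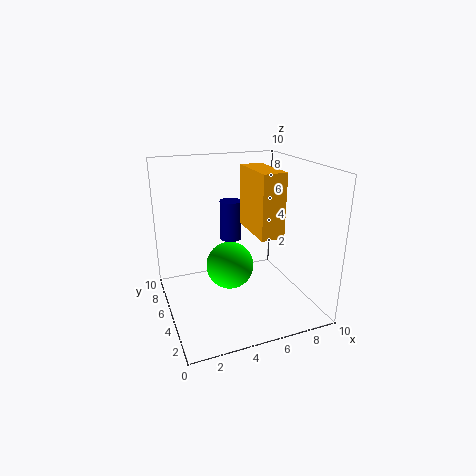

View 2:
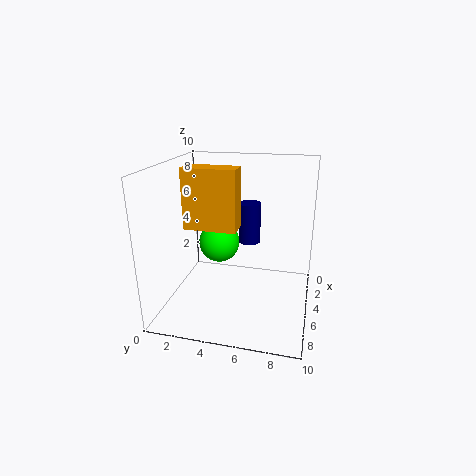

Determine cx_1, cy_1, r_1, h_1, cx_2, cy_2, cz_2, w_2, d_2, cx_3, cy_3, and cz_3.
cx_1 = 4.75
cy_1 = 5.75
r_1 = 0.75
h_1 = 2.75
cx_2 = 5.25
cy_2 = 1.75
cz_2 = 6
w_2 = 1.5
d_2 = 3.5
cx_3 = 3.75
cy_3 = 3.25
cz_3 = 4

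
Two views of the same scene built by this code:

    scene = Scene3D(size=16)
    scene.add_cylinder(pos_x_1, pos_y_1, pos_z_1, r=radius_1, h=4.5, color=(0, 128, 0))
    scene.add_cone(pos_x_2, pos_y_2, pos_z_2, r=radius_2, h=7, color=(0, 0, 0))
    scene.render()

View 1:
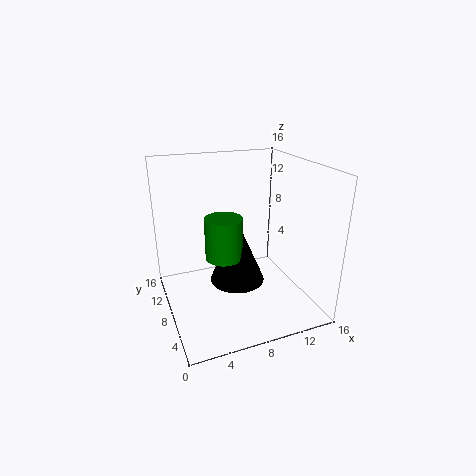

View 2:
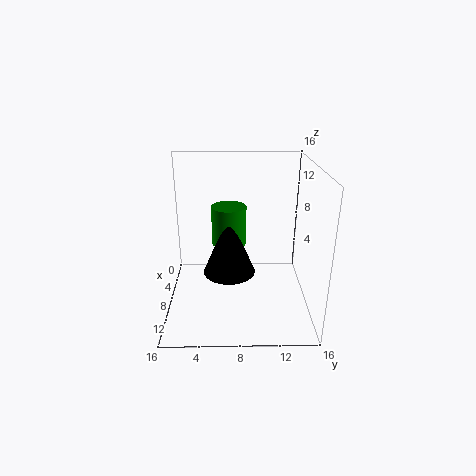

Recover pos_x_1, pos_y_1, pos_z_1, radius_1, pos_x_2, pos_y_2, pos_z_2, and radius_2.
pos_x_1 = 6; pos_y_1 = 7; pos_z_1 = 6.5; radius_1 = 2; pos_x_2 = 7.5; pos_y_2 = 7; pos_z_2 = 3.5; radius_2 = 3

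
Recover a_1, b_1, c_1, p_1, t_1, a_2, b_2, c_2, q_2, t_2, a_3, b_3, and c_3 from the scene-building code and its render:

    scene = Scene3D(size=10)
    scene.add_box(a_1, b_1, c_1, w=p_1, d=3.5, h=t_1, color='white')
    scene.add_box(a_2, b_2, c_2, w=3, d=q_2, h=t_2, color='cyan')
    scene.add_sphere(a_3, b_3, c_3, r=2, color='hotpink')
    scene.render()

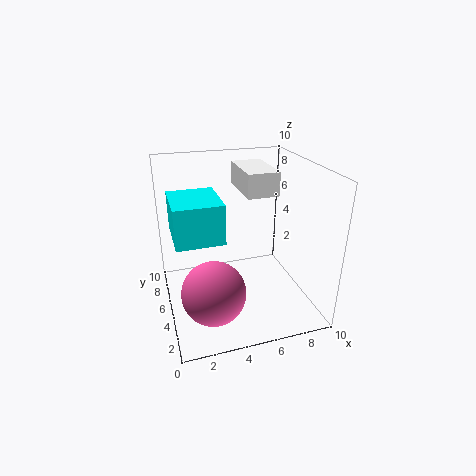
a_1 = 5, b_1 = 3, c_1 = 8.5, p_1 = 2, t_1 = 1.5, a_2 = 0.5, b_2 = 2.5, c_2 = 6, q_2 = 3.5, t_2 = 2.5, a_3 = 2.5, b_3 = 2, c_3 = 3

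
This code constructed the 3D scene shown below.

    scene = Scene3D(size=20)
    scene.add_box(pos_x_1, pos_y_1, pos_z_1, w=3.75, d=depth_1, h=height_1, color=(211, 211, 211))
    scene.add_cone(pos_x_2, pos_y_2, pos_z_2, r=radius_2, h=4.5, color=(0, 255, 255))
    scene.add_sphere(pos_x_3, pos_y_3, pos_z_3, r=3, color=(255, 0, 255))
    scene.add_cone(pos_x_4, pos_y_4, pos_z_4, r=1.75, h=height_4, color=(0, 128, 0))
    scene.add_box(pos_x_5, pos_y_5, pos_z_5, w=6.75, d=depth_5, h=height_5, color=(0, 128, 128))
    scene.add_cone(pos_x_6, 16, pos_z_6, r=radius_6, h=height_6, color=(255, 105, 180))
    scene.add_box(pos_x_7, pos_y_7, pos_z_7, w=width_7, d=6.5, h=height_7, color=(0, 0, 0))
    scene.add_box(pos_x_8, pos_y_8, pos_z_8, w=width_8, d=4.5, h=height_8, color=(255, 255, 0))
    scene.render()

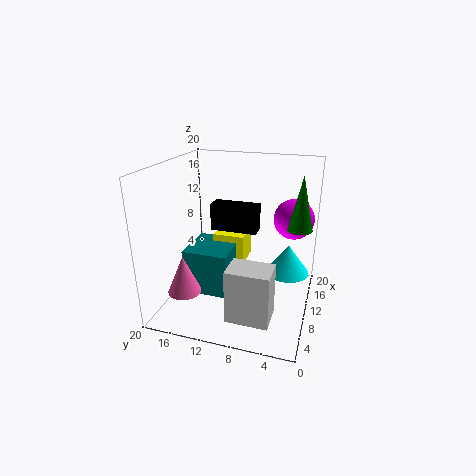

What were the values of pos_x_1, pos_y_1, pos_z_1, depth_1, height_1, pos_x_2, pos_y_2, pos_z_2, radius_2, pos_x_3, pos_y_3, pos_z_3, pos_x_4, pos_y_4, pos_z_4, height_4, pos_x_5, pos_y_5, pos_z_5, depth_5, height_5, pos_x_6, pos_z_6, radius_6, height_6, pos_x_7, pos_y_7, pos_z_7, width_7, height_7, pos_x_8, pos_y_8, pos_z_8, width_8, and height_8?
pos_x_1 = 0.5
pos_y_1 = 3.5
pos_z_1 = 3.25
depth_1 = 5.25
height_1 = 6.75
pos_x_2 = 14.5
pos_y_2 = 3.5
pos_z_2 = 3.25
radius_2 = 3.25
pos_x_3 = 16.25
pos_y_3 = 3.25
pos_z_3 = 11.25
pos_x_4 = 13.5
pos_y_4 = 2
pos_z_4 = 10.75
height_4 = 7.75
pos_x_5 = 6
pos_y_5 = 10.5
pos_z_5 = 2.5
depth_5 = 6.25
height_5 = 6.25
pos_x_6 = 4.75
pos_z_6 = 3.5
radius_6 = 2.25
height_6 = 5.25
pos_x_7 = 10
pos_y_7 = 7.5
pos_z_7 = 10.75
width_7 = 2.5
height_7 = 3.75
pos_x_8 = 10.75
pos_y_8 = 9.5
pos_z_8 = 5.5
width_8 = 4.5
height_8 = 4.25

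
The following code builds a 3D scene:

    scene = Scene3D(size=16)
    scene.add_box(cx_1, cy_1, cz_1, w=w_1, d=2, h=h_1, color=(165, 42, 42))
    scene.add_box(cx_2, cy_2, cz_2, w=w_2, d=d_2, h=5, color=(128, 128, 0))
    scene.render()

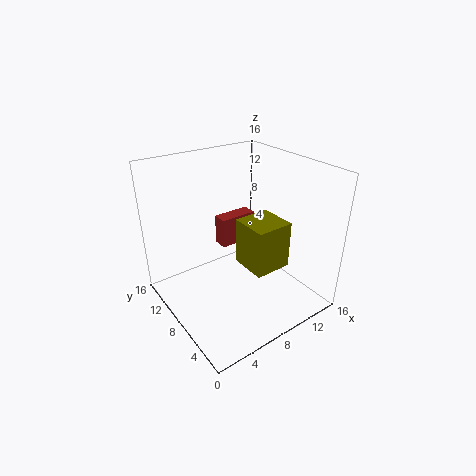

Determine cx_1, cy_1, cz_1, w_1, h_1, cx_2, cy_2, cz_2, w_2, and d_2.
cx_1 = 10; cy_1 = 14; cz_1 = 3; w_1 = 5; h_1 = 4; cx_2 = 7; cy_2 = 3; cz_2 = 6; w_2 = 4; d_2 = 4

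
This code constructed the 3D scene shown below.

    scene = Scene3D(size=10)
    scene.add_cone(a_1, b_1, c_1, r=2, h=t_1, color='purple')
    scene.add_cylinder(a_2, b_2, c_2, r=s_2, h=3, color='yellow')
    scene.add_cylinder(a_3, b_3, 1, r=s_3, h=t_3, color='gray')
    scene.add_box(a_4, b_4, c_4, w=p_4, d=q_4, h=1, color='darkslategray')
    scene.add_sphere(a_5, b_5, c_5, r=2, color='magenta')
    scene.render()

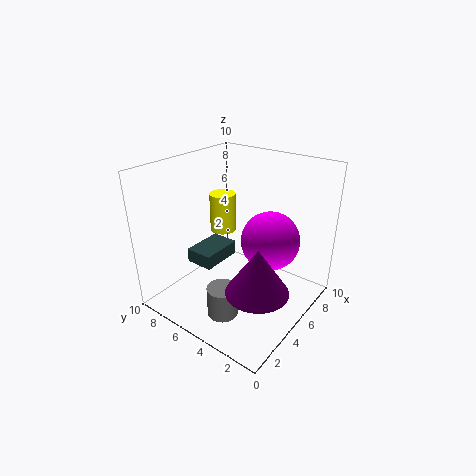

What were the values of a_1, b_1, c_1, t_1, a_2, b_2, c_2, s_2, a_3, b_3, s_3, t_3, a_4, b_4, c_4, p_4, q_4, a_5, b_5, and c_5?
a_1 = 3; b_1 = 2; c_1 = 3; t_1 = 3; a_2 = 7; b_2 = 8; c_2 = 4; s_2 = 1; a_3 = 2; b_3 = 4; s_3 = 1; t_3 = 2; a_4 = 3; b_4 = 6; c_4 = 3; p_4 = 3; q_4 = 2; a_5 = 6; b_5 = 3; c_5 = 5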